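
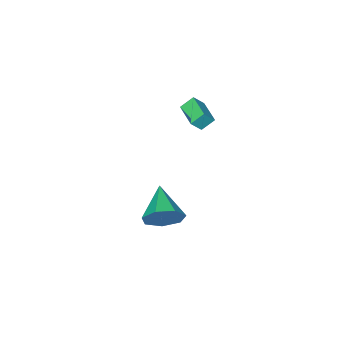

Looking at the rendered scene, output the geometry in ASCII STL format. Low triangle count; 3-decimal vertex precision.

solid 
facet normal -0.640 0.161 -0.751
outer loop
vertex -0.508 0.77 2.187
vertex -0.062 2.061 2.083
vertex 0.063 0.529 1.649
endloop
endfacet
facet normal -0.326 -0.942 0.077
outer loop
vertex 0.582 0.399 2.257
vertex -0.508 0.77 2.187
vertex 0.063 0.529 1.649
endloop
endfacet
facet normal -0.641 0.160 -0.751
outer loop
vertex 0.063 0.529 1.649
vertex -0.062 2.061 2.083
vertex 0.508 1.821 1.545
endloop
endfacet
facet normal 0.696 -0.292 -0.656
outer loop
vertex 0.508 1.821 1.545
vertex 0.582 0.399 2.257
vertex 0.063 0.529 1.649
endloop
endfacet
facet normal -0.695 0.293 0.656
outer loop
vertex -0.508 0.77 2.187
vertex 0.457 1.931 2.691
vertex -0.062 2.061 2.083
endloop
endfacet
facet normal -0.326 -0.942 0.075
outer loop
vertex 0.012 0.639 2.795
vertex -0.508 0.77 2.187
vertex 0.582 0.399 2.257
endloop
endfacet
facet normal -0.695 0.292 0.657
outer loop
vertex 0.012 0.639 2.795
vertex 0.457 1.931 2.691
vertex -0.508 0.77 2.187
endloop
endfacet
facet normal 0.325 0.943 -0.076
outer loop
vertex -0.062 2.061 2.083
vertex 0.457 1.931 2.691
vertex 0.508 1.821 1.545
endloop
endfacet
facet normal 0.695 -0.293 -0.657
outer loop
vertex 1.028 1.69 2.153
vertex 0.582 0.399 2.257
vertex 0.508 1.821 1.545
endloop
endfacet
facet normal 0.326 0.942 -0.076
outer loop
vertex 0.508 1.821 1.545
vertex 0.457 1.931 2.691
vertex 1.028 1.69 2.153
endloop
endfacet
facet normal 0.641 -0.161 0.751
outer loop
vertex 1.028 1.69 2.153
vertex 0.012 0.639 2.795
vertex 0.582 0.399 2.257
endloop
endfacet
facet normal 0.640 -0.160 0.751
outer loop
vertex 0.457 1.931 2.691
vertex 0.012 0.639 2.795
vertex 1.028 1.69 2.153
endloop
endfacet
facet normal 0.497 0.776 -0.389
outer loop
vertex 3.121 1.755 -2.946
vertex 2.567 1.67 -3.822
vertex 2.355 2.232 -2.973
endloop
endfacet
facet normal -0.049 -0.023 0.999
outer loop
vertex 3.121 1.755 -2.946
vertex 2.355 2.232 -2.973
vertex 1.593 0.15 -3.058
endloop
endfacet
facet normal 0.497 0.775 -0.389
outer loop
vertex 2.355 2.232 -2.973
vertex 2.567 1.67 -3.822
vertex 1.749 2.286 -3.64
endloop
endfacet
facet normal -0.710 0.233 0.664
outer loop
vertex 2.355 2.232 -2.973
vertex 1.749 2.286 -3.64
vertex 1.593 0.15 -3.058
endloop
endfacet
facet normal 0.497 0.775 -0.390
outer loop
vertex 1.749 2.286 -3.64
vertex 2.567 1.67 -3.822
vertex 1.759 1.875 -4.444
endloop
endfacet
facet normal -0.997 0.061 -0.044
outer loop
vertex 1.749 2.286 -3.64
vertex 1.759 1.875 -4.444
vertex 1.593 0.15 -3.058
endloop
endfacet
facet normal 0.497 0.775 -0.390
outer loop
vertex 1.759 1.875 -4.444
vertex 2.567 1.67 -3.822
vertex 2.378 1.31 -4.779
endloop
endfacet
facet normal -0.694 -0.409 -0.592
outer loop
vertex 1.759 1.875 -4.444
vertex 2.378 1.31 -4.779
vertex 1.593 0.15 -3.058
endloop
endfacet
facet normal 0.497 0.775 -0.390
outer loop
vertex 2.378 1.31 -4.779
vertex 2.567 1.67 -3.822
vertex 3.139 1.016 -4.394
endloop
endfacet
facet normal -0.030 -0.822 -0.568
outer loop
vertex 2.378 1.31 -4.779
vertex 3.139 1.016 -4.394
vertex 1.593 0.15 -3.058
endloop
endfacet
facet normal 0.497 0.775 -0.390
outer loop
vertex 3.139 1.016 -4.394
vertex 2.567 1.67 -3.822
vertex 3.47 1.214 -3.578
endloop
endfacet
facet normal 0.495 -0.869 0.010
outer loop
vertex 3.139 1.016 -4.394
vertex 3.47 1.214 -3.578
vertex 1.593 0.15 -3.058
endloop
endfacet
facet normal 0.497 0.776 -0.389
outer loop
vertex 3.47 1.214 -3.578
vertex 2.567 1.67 -3.822
vertex 3.121 1.755 -2.946
endloop
endfacet
facet normal 0.487 -0.513 0.707
outer loop
vertex 3.47 1.214 -3.578
vertex 3.121 1.755 -2.946
vertex 1.593 0.15 -3.058
endloop
endfacet

endsolid


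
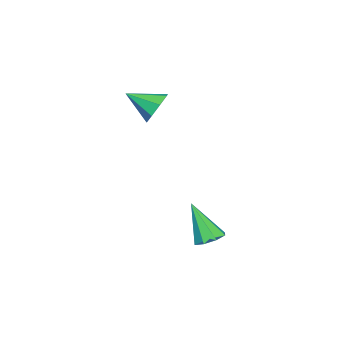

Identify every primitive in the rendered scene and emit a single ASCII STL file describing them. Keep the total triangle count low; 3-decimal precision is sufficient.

solid 
facet normal -0.120 0.880 -0.460
outer loop
vertex -2.033 -0.178 2.675
vertex -2.623 0.007 3.183
vertex -1.829 0.111 3.175
endloop
endfacet
facet normal 0.881 -0.464 -0.091
outer loop
vertex -2.033 -0.178 2.675
vertex -1.829 0.111 3.175
vertex -2.457 -1.207 3.817
endloop
endfacet
facet normal -0.120 0.880 -0.459
outer loop
vertex -1.829 0.111 3.175
vertex -2.623 0.007 3.183
vertex -2.09 0.339 3.68
endloop
endfacet
facet normal 0.847 -0.156 0.508
outer loop
vertex -1.829 0.111 3.175
vertex -2.09 0.339 3.68
vertex -2.457 -1.207 3.817
endloop
endfacet
facet normal -0.119 0.880 -0.460
outer loop
vertex -2.09 0.339 3.68
vertex -2.623 0.007 3.183
vertex -2.663 0.373 3.894
endloop
endfacet
facet normal 0.350 -0.000 0.937
outer loop
vertex -2.09 0.339 3.68
vertex -2.663 0.373 3.894
vertex -2.457 -1.207 3.817
endloop
endfacet
facet normal -0.120 0.880 -0.460
outer loop
vertex -2.663 0.373 3.894
vertex -2.623 0.007 3.183
vertex -3.212 0.192 3.691
endloop
endfacet
facet normal -0.320 -0.088 0.943
outer loop
vertex -2.663 0.373 3.894
vertex -3.212 0.192 3.691
vertex -2.457 -1.207 3.817
endloop
endfacet
facet normal -0.119 0.881 -0.459
outer loop
vertex -3.212 0.192 3.691
vertex -2.623 0.007 3.183
vertex -3.416 -0.096 3.191
endloop
endfacet
facet normal -0.768 -0.367 0.525
outer loop
vertex -3.212 0.192 3.691
vertex -3.416 -0.096 3.191
vertex -2.457 -1.207 3.817
endloop
endfacet
facet normal -0.119 0.880 -0.459
outer loop
vertex -3.416 -0.096 3.191
vertex -2.623 0.007 3.183
vertex -3.155 -0.324 2.686
endloop
endfacet
facet normal -0.734 -0.675 -0.074
outer loop
vertex -3.416 -0.096 3.191
vertex -3.155 -0.324 2.686
vertex -2.457 -1.207 3.817
endloop
endfacet
facet normal -0.119 0.880 -0.459
outer loop
vertex -3.155 -0.324 2.686
vertex -2.623 0.007 3.183
vertex -2.582 -0.358 2.472
endloop
endfacet
facet normal -0.237 -0.831 -0.503
outer loop
vertex -3.155 -0.324 2.686
vertex -2.582 -0.358 2.472
vertex -2.457 -1.207 3.817
endloop
endfacet
facet normal -0.119 0.880 -0.459
outer loop
vertex -2.582 -0.358 2.472
vertex -2.623 0.007 3.183
vertex -2.033 -0.178 2.675
endloop
endfacet
facet normal 0.432 -0.744 -0.510
outer loop
vertex -2.582 -0.358 2.472
vertex -2.033 -0.178 2.675
vertex -2.457 -1.207 3.817
endloop
endfacet
facet normal 0.119 0.457 -0.882
outer loop
vertex 0.041 2.572 -2.174
vertex -0.453 2.971 -2.034
vertex 0.19 2.985 -1.94
endloop
endfacet
facet normal 0.860 -0.448 0.243
outer loop
vertex 0.041 2.572 -2.174
vertex 0.19 2.985 -1.94
vertex -0.667 2.149 -0.446
endloop
endfacet
facet normal 0.119 0.457 -0.882
outer loop
vertex 0.19 2.985 -1.94
vertex -0.453 2.971 -2.034
vertex -0.038 3.39 -1.761
endloop
endfacet
facet normal 0.798 0.198 0.569
outer loop
vertex 0.19 2.985 -1.94
vertex -0.038 3.39 -1.761
vertex -0.667 2.149 -0.446
endloop
endfacet
facet normal 0.119 0.457 -0.882
outer loop
vertex -0.038 3.39 -1.761
vertex -0.453 2.971 -2.034
vertex -0.509 3.549 -1.742
endloop
endfacet
facet normal 0.246 0.643 0.725
outer loop
vertex -0.038 3.39 -1.761
vertex -0.509 3.549 -1.742
vertex -0.667 2.149 -0.446
endloop
endfacet
facet normal 0.118 0.457 -0.882
outer loop
vertex -0.509 3.549 -1.742
vertex -0.453 2.971 -2.034
vertex -0.947 3.369 -1.894
endloop
endfacet
facet normal -0.473 0.627 0.619
outer loop
vertex -0.509 3.549 -1.742
vertex -0.947 3.369 -1.894
vertex -0.667 2.149 -0.446
endloop
endfacet
facet normal 0.118 0.457 -0.882
outer loop
vertex -0.947 3.369 -1.894
vertex -0.453 2.971 -2.034
vertex -1.096 2.956 -2.128
endloop
endfacet
facet normal -0.936 0.159 0.315
outer loop
vertex -0.947 3.369 -1.894
vertex -1.096 2.956 -2.128
vertex -0.667 2.149 -0.446
endloop
endfacet
facet normal 0.118 0.455 -0.882
outer loop
vertex -1.096 2.956 -2.128
vertex -0.453 2.971 -2.034
vertex -0.869 2.552 -2.306
endloop
endfacet
facet normal -0.874 -0.486 -0.010
outer loop
vertex -1.096 2.956 -2.128
vertex -0.869 2.552 -2.306
vertex -0.667 2.149 -0.446
endloop
endfacet
facet normal 0.118 0.455 -0.882
outer loop
vertex -0.869 2.552 -2.306
vertex -0.453 2.971 -2.034
vertex -0.398 2.393 -2.325
endloop
endfacet
facet normal -0.321 -0.932 -0.167
outer loop
vertex -0.869 2.552 -2.306
vertex -0.398 2.393 -2.325
vertex -0.667 2.149 -0.446
endloop
endfacet
facet normal 0.118 0.455 -0.882
outer loop
vertex -0.398 2.393 -2.325
vertex -0.453 2.971 -2.034
vertex 0.041 2.572 -2.174
endloop
endfacet
facet normal 0.395 -0.916 -0.062
outer loop
vertex -0.398 2.393 -2.325
vertex 0.041 2.572 -2.174
vertex -0.667 2.149 -0.446
endloop
endfacet

endsolid


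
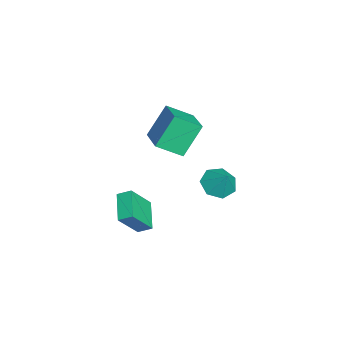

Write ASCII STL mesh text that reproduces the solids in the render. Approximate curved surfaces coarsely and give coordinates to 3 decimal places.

solid 
facet normal -0.521 -0.339 -0.783
outer loop
vertex 0.14 1.006 -1.883
vertex -0.601 0.751 -1.279
vertex -0.456 1.61 -1.748
endloop
endfacet
facet normal 0.702 0.709 -0.070
outer loop
vertex 0.14 1.006 -1.883
vertex -0.456 1.61 -1.748
vertex 0.101 1.209 -0.221
endloop
endfacet
facet normal -0.521 -0.340 -0.783
outer loop
vertex -0.456 1.61 -1.748
vertex -0.601 0.751 -1.279
vertex -1.162 1.567 -1.26
endloop
endfacet
facet normal 0.094 0.971 0.221
outer loop
vertex -0.456 1.61 -1.748
vertex -1.162 1.567 -1.26
vertex 0.101 1.209 -0.221
endloop
endfacet
facet normal -0.521 -0.340 -0.783
outer loop
vertex -1.162 1.567 -1.26
vertex -0.601 0.751 -1.279
vertex -1.446 0.909 -0.786
endloop
endfacet
facet normal -0.370 0.643 0.671
outer loop
vertex -1.162 1.567 -1.26
vertex -1.446 0.909 -0.786
vertex 0.101 1.209 -0.221
endloop
endfacet
facet normal -0.521 -0.340 -0.783
outer loop
vertex -1.446 0.909 -0.786
vertex -0.601 0.751 -1.279
vertex -1.094 0.132 -0.683
endloop
endfacet
facet normal -0.338 -0.028 0.941
outer loop
vertex -1.446 0.909 -0.786
vertex -1.094 0.132 -0.683
vertex 0.101 1.209 -0.221
endloop
endfacet
facet normal -0.521 -0.339 -0.783
outer loop
vertex -1.094 0.132 -0.683
vertex -0.601 0.751 -1.279
vertex -0.371 -0.179 -1.029
endloop
endfacet
facet normal 0.165 -0.537 0.827
outer loop
vertex -1.094 0.132 -0.683
vertex -0.371 -0.179 -1.029
vertex 0.101 1.209 -0.221
endloop
endfacet
facet normal -0.520 -0.339 -0.784
outer loop
vertex -0.371 -0.179 -1.029
vertex -0.601 0.751 -1.279
vertex 0.178 0.21 -1.562
endloop
endfacet
facet normal 0.759 -0.501 0.416
outer loop
vertex -0.371 -0.179 -1.029
vertex 0.178 0.21 -1.562
vertex 0.101 1.209 -0.221
endloop
endfacet
facet normal -0.521 -0.341 -0.783
outer loop
vertex 0.178 0.21 -1.562
vertex -0.601 0.751 -1.279
vertex 0.14 1.006 -1.883
endloop
endfacet
facet normal 0.998 0.054 0.017
outer loop
vertex 0.178 0.21 -1.562
vertex 0.14 1.006 -1.883
vertex 0.101 1.209 -0.221
endloop
endfacet
facet normal -0.431 0.456 -0.779
outer loop
vertex 0.289 -3.305 -2.593
vertex 0.375 -2.573 -2.212
vertex 1.848 -3.102 -3.338
endloop
endfacet
facet normal -0.105 -0.882 -0.459
outer loop
vertex 2.685 -3.987 -1.828
vertex 0.289 -3.305 -2.593
vertex 1.848 -3.102 -3.338
endloop
endfacet
facet normal -0.431 0.456 -0.778
outer loop
vertex 1.848 -3.102 -3.338
vertex 0.375 -2.573 -2.212
vertex 1.935 -2.37 -2.957
endloop
endfacet
facet normal 0.896 0.116 -0.428
outer loop
vertex 1.935 -2.37 -2.957
vertex 2.685 -3.987 -1.828
vertex 1.848 -3.102 -3.338
endloop
endfacet
facet normal -0.896 -0.117 0.428
outer loop
vertex 0.289 -3.305 -2.593
vertex 1.212 -3.458 -0.702
vertex 0.375 -2.573 -2.212
endloop
endfacet
facet normal -0.104 -0.882 -0.459
outer loop
vertex 1.125 -4.19 -1.083
vertex 0.289 -3.305 -2.593
vertex 2.685 -3.987 -1.828
endloop
endfacet
facet normal -0.896 -0.116 0.428
outer loop
vertex 1.125 -4.19 -1.083
vertex 1.212 -3.458 -0.702
vertex 0.289 -3.305 -2.593
endloop
endfacet
facet normal 0.104 0.882 0.459
outer loop
vertex 0.375 -2.573 -2.212
vertex 1.212 -3.458 -0.702
vertex 1.935 -2.37 -2.957
endloop
endfacet
facet normal 0.896 0.117 -0.428
outer loop
vertex 2.771 -3.255 -1.447
vertex 2.685 -3.987 -1.828
vertex 1.935 -2.37 -2.957
endloop
endfacet
facet normal 0.105 0.882 0.459
outer loop
vertex 1.935 -2.37 -2.957
vertex 1.212 -3.458 -0.702
vertex 2.771 -3.255 -1.447
endloop
endfacet
facet normal 0.431 -0.456 0.779
outer loop
vertex 2.771 -3.255 -1.447
vertex 1.125 -4.19 -1.083
vertex 2.685 -3.987 -1.828
endloop
endfacet
facet normal 0.431 -0.456 0.778
outer loop
vertex 1.212 -3.458 -0.702
vertex 1.125 -4.19 -1.083
vertex 2.771 -3.255 -1.447
endloop
endfacet
facet normal -0.366 0.433 0.824
outer loop
vertex -0.686 -1.883 4.334
vertex 1.247 -1.32 4.897
vertex -0.85 -0.541 3.556
endloop
endfacet
facet normal -0.925 -0.269 -0.269
outer loop
vertex -0.107 -1.42 1.883
vertex -0.686 -1.883 4.334
vertex -0.85 -0.541 3.556
endloop
endfacet
facet normal -0.366 0.433 0.824
outer loop
vertex -0.85 -0.541 3.556
vertex 1.247 -1.32 4.897
vertex 1.083 0.022 4.118
endloop
endfacet
facet normal -0.106 0.860 -0.499
outer loop
vertex 1.083 0.022 4.118
vertex -0.107 -1.42 1.883
vertex -0.85 -0.541 3.556
endloop
endfacet
facet normal 0.105 -0.860 0.499
outer loop
vertex -0.686 -1.883 4.334
vertex 1.99 -2.199 3.224
vertex 1.247 -1.32 4.897
endloop
endfacet
facet normal -0.925 -0.269 -0.269
outer loop
vertex 0.057 -2.762 2.662
vertex -0.686 -1.883 4.334
vertex -0.107 -1.42 1.883
endloop
endfacet
facet normal 0.105 -0.860 0.499
outer loop
vertex 0.057 -2.762 2.662
vertex 1.99 -2.199 3.224
vertex -0.686 -1.883 4.334
endloop
endfacet
facet normal 0.925 0.269 0.269
outer loop
vertex 1.247 -1.32 4.897
vertex 1.99 -2.199 3.224
vertex 1.083 0.022 4.118
endloop
endfacet
facet normal -0.105 0.860 -0.499
outer loop
vertex 1.826 -0.857 2.446
vertex -0.107 -1.42 1.883
vertex 1.083 0.022 4.118
endloop
endfacet
facet normal 0.925 0.269 0.269
outer loop
vertex 1.083 0.022 4.118
vertex 1.99 -2.199 3.224
vertex 1.826 -0.857 2.446
endloop
endfacet
facet normal 0.366 -0.433 -0.824
outer loop
vertex 1.826 -0.857 2.446
vertex 0.057 -2.762 2.662
vertex -0.107 -1.42 1.883
endloop
endfacet
facet normal 0.366 -0.433 -0.824
outer loop
vertex 1.99 -2.199 3.224
vertex 0.057 -2.762 2.662
vertex 1.826 -0.857 2.446
endloop
endfacet

endsolid


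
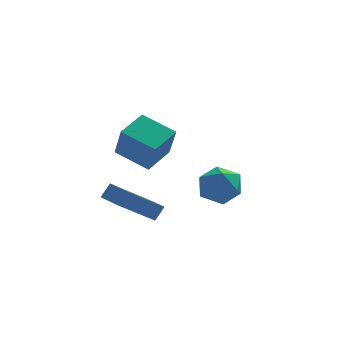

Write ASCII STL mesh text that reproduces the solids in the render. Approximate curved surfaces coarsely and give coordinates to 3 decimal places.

solid 
facet normal -0.772 -0.177 0.610
outer loop
vertex -1.716 -1.474 -0.402
vertex -2.276 -0.014 -0.686
vertex -2.16 -1.771 -1.05
endloop
endfacet
facet normal 0.353 -0.918 0.179
outer loop
vertex -0.484 -1.386 -2.374
vertex -1.716 -1.474 -0.402
vertex -2.16 -1.771 -1.05
endloop
endfacet
facet normal -0.773 -0.177 0.610
outer loop
vertex -2.16 -1.771 -1.05
vertex -2.276 -0.014 -0.686
vertex -2.72 -0.311 -1.335
endloop
endfacet
facet normal -0.529 -0.353 -0.772
outer loop
vertex -2.72 -0.311 -1.335
vertex -0.484 -1.386 -2.374
vertex -2.16 -1.771 -1.05
endloop
endfacet
facet normal 0.529 0.353 0.772
outer loop
vertex -1.716 -1.474 -0.402
vertex -0.6 0.371 -2.01
vertex -2.276 -0.014 -0.686
endloop
endfacet
facet normal 0.352 -0.919 0.179
outer loop
vertex -0.04 -1.089 -1.725
vertex -1.716 -1.474 -0.402
vertex -0.484 -1.386 -2.374
endloop
endfacet
facet normal 0.528 0.353 0.772
outer loop
vertex -0.04 -1.089 -1.725
vertex -0.6 0.371 -2.01
vertex -1.716 -1.474 -0.402
endloop
endfacet
facet normal -0.353 0.918 -0.179
outer loop
vertex -2.276 -0.014 -0.686
vertex -0.6 0.371 -2.01
vertex -2.72 -0.311 -1.335
endloop
endfacet
facet normal -0.528 -0.353 -0.772
outer loop
vertex -1.044 0.074 -2.658
vertex -0.484 -1.386 -2.374
vertex -2.72 -0.311 -1.335
endloop
endfacet
facet normal -0.353 0.918 -0.179
outer loop
vertex -2.72 -0.311 -1.335
vertex -0.6 0.371 -2.01
vertex -1.044 0.074 -2.658
endloop
endfacet
facet normal 0.772 0.178 -0.610
outer loop
vertex -1.044 0.074 -2.658
vertex -0.04 -1.089 -1.725
vertex -0.484 -1.386 -2.374
endloop
endfacet
facet normal 0.772 0.177 -0.610
outer loop
vertex -0.6 0.371 -2.01
vertex -0.04 -1.089 -1.725
vertex -1.044 0.074 -2.658
endloop
endfacet
facet normal 0.350 0.160 0.923
outer loop
vertex 2.614 1.026 -0.543
vertex 2.652 -0.094 -0.363
vertex 3.554 0.442 -0.798
endloop
endfacet
facet normal 0.553 0.681 0.479
outer loop
vertex 2.614 1.026 -0.543
vertex 3.554 0.442 -0.798
vertex 3.176 1.246 -1.505
endloop
endfacet
facet normal -0.034 0.978 0.204
outer loop
vertex 2.614 1.026 -0.543
vertex 3.176 1.246 -1.505
vertex 2.041 1.207 -1.507
endloop
endfacet
facet normal -0.601 0.641 0.478
outer loop
vertex 2.614 1.026 -0.543
vertex 2.041 1.207 -1.507
vertex 1.718 0.378 -0.801
endloop
endfacet
facet normal -0.364 0.136 0.922
outer loop
vertex 2.614 1.026 -0.543
vertex 1.718 0.378 -0.801
vertex 2.652 -0.094 -0.363
endloop
endfacet
facet normal 0.921 0.385 -0.055
outer loop
vertex 3.176 1.246 -1.505
vertex 3.554 0.442 -0.798
vertex 3.562 0.262 -1.919
endloop
endfacet
facet normal 0.592 -0.458 0.663
outer loop
vertex 3.554 0.442 -0.798
vertex 2.652 -0.094 -0.363
vertex 3.239 -0.567 -1.213
endloop
endfacet
facet normal -0.562 -0.498 0.661
outer loop
vertex 2.652 -0.094 -0.363
vertex 1.718 0.378 -0.801
vertex 2.104 -0.606 -1.215
endloop
endfacet
facet normal -0.946 0.319 -0.058
outer loop
vertex 1.718 0.378 -0.801
vertex 2.041 1.207 -1.507
vertex 1.726 0.198 -1.922
endloop
endfacet
facet normal -0.029 0.865 -0.501
outer loop
vertex 2.041 1.207 -1.507
vertex 3.176 1.246 -1.505
vertex 2.628 0.734 -2.357
endloop
endfacet
facet normal 0.601 -0.641 -0.478
outer loop
vertex 2.666 -0.386 -2.177
vertex 3.562 0.262 -1.919
vertex 3.239 -0.567 -1.213
endloop
endfacet
facet normal 0.034 -0.978 -0.204
outer loop
vertex 2.666 -0.386 -2.177
vertex 3.239 -0.567 -1.213
vertex 2.104 -0.606 -1.215
endloop
endfacet
facet normal -0.553 -0.681 -0.479
outer loop
vertex 2.666 -0.386 -2.177
vertex 2.104 -0.606 -1.215
vertex 1.726 0.198 -1.922
endloop
endfacet
facet normal -0.350 -0.160 -0.923
outer loop
vertex 2.666 -0.386 -2.177
vertex 1.726 0.198 -1.922
vertex 2.628 0.734 -2.357
endloop
endfacet
facet normal 0.364 -0.136 -0.922
outer loop
vertex 2.666 -0.386 -2.177
vertex 2.628 0.734 -2.357
vertex 3.562 0.262 -1.919
endloop
endfacet
facet normal 0.946 -0.319 0.058
outer loop
vertex 3.239 -0.567 -1.213
vertex 3.562 0.262 -1.919
vertex 3.554 0.442 -0.798
endloop
endfacet
facet normal 0.029 -0.865 0.501
outer loop
vertex 2.104 -0.606 -1.215
vertex 3.239 -0.567 -1.213
vertex 2.652 -0.094 -0.363
endloop
endfacet
facet normal -0.921 -0.385 0.055
outer loop
vertex 1.726 0.198 -1.922
vertex 2.104 -0.606 -1.215
vertex 1.718 0.378 -0.801
endloop
endfacet
facet normal -0.592 0.458 -0.663
outer loop
vertex 2.628 0.734 -2.357
vertex 1.726 0.198 -1.922
vertex 2.041 1.207 -1.507
endloop
endfacet
facet normal 0.562 0.498 -0.661
outer loop
vertex 3.562 0.262 -1.919
vertex 2.628 0.734 -2.357
vertex 3.176 1.246 -1.505
endloop
endfacet
facet normal -0.745 0.564 0.357
outer loop
vertex -2.116 -3.191 4.115
vertex -1.095 -2.097 4.517
vertex -2.301 -2.442 2.544
endloop
endfacet
facet normal -0.659 -0.706 -0.259
outer loop
vertex -1.005 -3.423 1.923
vertex -2.116 -3.191 4.115
vertex -2.301 -2.442 2.544
endloop
endfacet
facet normal -0.745 0.564 0.357
outer loop
vertex -2.301 -2.442 2.544
vertex -1.095 -2.097 4.517
vertex -1.28 -1.348 2.946
endloop
endfacet
facet normal -0.106 0.428 -0.897
outer loop
vertex -1.28 -1.348 2.946
vertex -1.005 -3.423 1.923
vertex -2.301 -2.442 2.544
endloop
endfacet
facet normal 0.106 -0.428 0.897
outer loop
vertex -2.116 -3.191 4.115
vertex 0.201 -3.078 3.896
vertex -1.095 -2.097 4.517
endloop
endfacet
facet normal -0.659 -0.706 -0.259
outer loop
vertex -0.82 -4.172 3.494
vertex -2.116 -3.191 4.115
vertex -1.005 -3.423 1.923
endloop
endfacet
facet normal 0.106 -0.428 0.897
outer loop
vertex -0.82 -4.172 3.494
vertex 0.201 -3.078 3.896
vertex -2.116 -3.191 4.115
endloop
endfacet
facet normal 0.659 0.706 0.259
outer loop
vertex -1.095 -2.097 4.517
vertex 0.201 -3.078 3.896
vertex -1.28 -1.348 2.946
endloop
endfacet
facet normal -0.106 0.428 -0.897
outer loop
vertex 0.016 -2.329 2.325
vertex -1.005 -3.423 1.923
vertex -1.28 -1.348 2.946
endloop
endfacet
facet normal 0.659 0.706 0.259
outer loop
vertex -1.28 -1.348 2.946
vertex 0.201 -3.078 3.896
vertex 0.016 -2.329 2.325
endloop
endfacet
facet normal 0.745 -0.564 -0.357
outer loop
vertex 0.016 -2.329 2.325
vertex -0.82 -4.172 3.494
vertex -1.005 -3.423 1.923
endloop
endfacet
facet normal 0.745 -0.564 -0.357
outer loop
vertex 0.201 -3.078 3.896
vertex -0.82 -4.172 3.494
vertex 0.016 -2.329 2.325
endloop
endfacet

endsolid


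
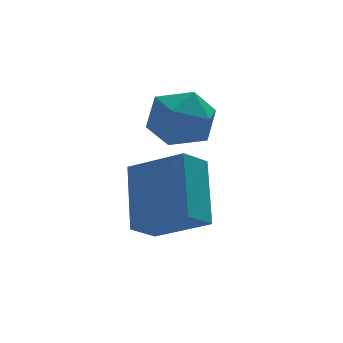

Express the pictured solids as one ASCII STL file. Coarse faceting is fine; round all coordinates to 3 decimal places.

solid 
facet normal -0.654 0.602 -0.459
outer loop
vertex 1.723 -0.112 -1.343
vertex 2.069 1.35 0.081
vertex 2.453 0.257 -1.9
endloop
endfacet
facet normal -0.167 -0.707 -0.688
outer loop
vertex 3.591 -0.79 -1.101
vertex 1.723 -0.112 -1.343
vertex 2.453 0.257 -1.9
endloop
endfacet
facet normal -0.654 0.602 -0.459
outer loop
vertex 2.453 0.257 -1.9
vertex 2.069 1.35 0.081
vertex 2.8 1.719 -0.476
endloop
endfacet
facet normal 0.738 0.373 -0.563
outer loop
vertex 2.8 1.719 -0.476
vertex 3.591 -0.79 -1.101
vertex 2.453 0.257 -1.9
endloop
endfacet
facet normal -0.738 -0.373 0.562
outer loop
vertex 1.723 -0.112 -1.343
vertex 3.207 0.303 0.88
vertex 2.069 1.35 0.081
endloop
endfacet
facet normal -0.167 -0.706 -0.688
outer loop
vertex 2.86 -1.159 -0.544
vertex 1.723 -0.112 -1.343
vertex 3.591 -0.79 -1.101
endloop
endfacet
facet normal -0.738 -0.373 0.562
outer loop
vertex 2.86 -1.159 -0.544
vertex 3.207 0.303 0.88
vertex 1.723 -0.112 -1.343
endloop
endfacet
facet normal 0.167 0.707 0.688
outer loop
vertex 2.069 1.35 0.081
vertex 3.207 0.303 0.88
vertex 2.8 1.719 -0.476
endloop
endfacet
facet normal 0.738 0.373 -0.562
outer loop
vertex 3.937 0.672 0.323
vertex 3.591 -0.79 -1.101
vertex 2.8 1.719 -0.476
endloop
endfacet
facet normal 0.167 0.707 0.688
outer loop
vertex 2.8 1.719 -0.476
vertex 3.207 0.303 0.88
vertex 3.937 0.672 0.323
endloop
endfacet
facet normal 0.654 -0.602 0.459
outer loop
vertex 3.937 0.672 0.323
vertex 2.86 -1.159 -0.544
vertex 3.591 -0.79 -1.101
endloop
endfacet
facet normal 0.654 -0.602 0.458
outer loop
vertex 3.207 0.303 0.88
vertex 2.86 -1.159 -0.544
vertex 3.937 0.672 0.323
endloop
endfacet
facet normal 0.016 0.503 0.864
outer loop
vertex 4.011 3.014 1.614
vertex 3.139 2.548 1.902
vertex 4.049 2.124 2.132
endloop
endfacet
facet normal 0.678 0.391 0.622
outer loop
vertex 4.011 3.014 1.614
vertex 4.049 2.124 2.132
vertex 4.685 2.285 1.337
endloop
endfacet
facet normal 0.729 0.684 -0.027
outer loop
vertex 4.011 3.014 1.614
vertex 4.685 2.285 1.337
vertex 4.167 2.809 0.616
endloop
endfacet
facet normal 0.098 0.978 -0.186
outer loop
vertex 4.011 3.014 1.614
vertex 4.167 2.809 0.616
vertex 3.212 2.971 0.966
endloop
endfacet
facet normal -0.342 0.866 0.365
outer loop
vertex 4.011 3.014 1.614
vertex 3.212 2.971 0.966
vertex 3.139 2.548 1.902
endloop
endfacet
facet normal 0.771 -0.314 0.553
outer loop
vertex 4.685 2.285 1.337
vertex 4.049 2.124 2.132
vertex 4.228 1.369 1.454
endloop
endfacet
facet normal -0.300 -0.131 0.945
outer loop
vertex 4.049 2.124 2.132
vertex 3.139 2.548 1.902
vertex 3.273 1.531 1.804
endloop
endfacet
facet normal -0.879 0.456 0.138
outer loop
vertex 3.139 2.548 1.902
vertex 3.212 2.971 0.966
vertex 2.755 2.055 1.083
endloop
endfacet
facet normal -0.168 0.636 -0.753
outer loop
vertex 3.212 2.971 0.966
vertex 4.167 2.809 0.616
vertex 3.391 2.216 0.288
endloop
endfacet
facet normal 0.853 0.160 -0.496
outer loop
vertex 4.167 2.809 0.616
vertex 4.685 2.285 1.337
vertex 4.301 1.792 0.518
endloop
endfacet
facet normal -0.098 -0.978 0.186
outer loop
vertex 3.429 1.326 0.806
vertex 4.228 1.369 1.454
vertex 3.273 1.531 1.804
endloop
endfacet
facet normal -0.729 -0.684 0.027
outer loop
vertex 3.429 1.326 0.806
vertex 3.273 1.531 1.804
vertex 2.755 2.055 1.083
endloop
endfacet
facet normal -0.678 -0.391 -0.622
outer loop
vertex 3.429 1.326 0.806
vertex 2.755 2.055 1.083
vertex 3.391 2.216 0.288
endloop
endfacet
facet normal -0.016 -0.503 -0.864
outer loop
vertex 3.429 1.326 0.806
vertex 3.391 2.216 0.288
vertex 4.301 1.792 0.518
endloop
endfacet
facet normal 0.342 -0.866 -0.365
outer loop
vertex 3.429 1.326 0.806
vertex 4.301 1.792 0.518
vertex 4.228 1.369 1.454
endloop
endfacet
facet normal 0.168 -0.636 0.753
outer loop
vertex 3.273 1.531 1.804
vertex 4.228 1.369 1.454
vertex 4.049 2.124 2.132
endloop
endfacet
facet normal -0.853 -0.160 0.496
outer loop
vertex 2.755 2.055 1.083
vertex 3.273 1.531 1.804
vertex 3.139 2.548 1.902
endloop
endfacet
facet normal -0.771 0.314 -0.553
outer loop
vertex 3.391 2.216 0.288
vertex 2.755 2.055 1.083
vertex 3.212 2.971 0.966
endloop
endfacet
facet normal 0.300 0.131 -0.945
outer loop
vertex 4.301 1.792 0.518
vertex 3.391 2.216 0.288
vertex 4.167 2.809 0.616
endloop
endfacet
facet normal 0.879 -0.456 -0.138
outer loop
vertex 4.228 1.369 1.454
vertex 4.301 1.792 0.518
vertex 4.685 2.285 1.337
endloop
endfacet

endsolid


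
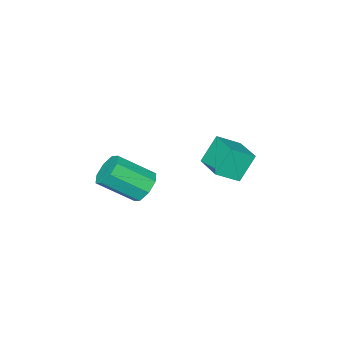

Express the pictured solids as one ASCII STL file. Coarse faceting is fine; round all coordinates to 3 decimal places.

solid 
facet normal -0.593 0.559 -0.580
outer loop
vertex 0.558 0.847 3.429
vertex 0.143 0.176 3.206
vertex 0.073 0.727 3.809
endloop
endfacet
facet normal 0.228 0.806 0.546
outer loop
vertex 0.558 0.847 3.429
vertex 0.073 0.727 3.809
vertex 1.672 -0.205 4.518
endloop
endfacet
facet normal 0.228 0.806 0.545
outer loop
vertex 1.672 -0.205 4.518
vertex 0.073 0.727 3.809
vertex 1.188 -0.325 4.898
endloop
endfacet
facet normal 0.593 -0.560 0.579
outer loop
vertex 1.672 -0.205 4.518
vertex 1.188 -0.325 4.898
vertex 1.257 -0.876 4.294
endloop
endfacet
facet normal -0.593 0.559 -0.580
outer loop
vertex 0.073 0.727 3.809
vertex 0.143 0.176 3.206
vertex -0.371 0.284 3.836
endloop
endfacet
facet normal -0.385 0.435 0.814
outer loop
vertex 0.073 0.727 3.809
vertex -0.371 0.284 3.836
vertex 1.188 -0.325 4.898
endloop
endfacet
facet normal -0.385 0.434 0.814
outer loop
vertex 1.188 -0.325 4.898
vertex -0.371 0.284 3.836
vertex 0.744 -0.768 4.924
endloop
endfacet
facet normal 0.593 -0.560 0.579
outer loop
vertex 1.188 -0.325 4.898
vertex 0.744 -0.768 4.924
vertex 1.257 -0.876 4.294
endloop
endfacet
facet normal -0.592 0.560 -0.579
outer loop
vertex -0.371 0.284 3.836
vertex 0.143 0.176 3.206
vertex -0.514 -0.222 3.493
endloop
endfacet
facet normal -0.772 -0.192 0.606
outer loop
vertex -0.371 0.284 3.836
vertex -0.514 -0.222 3.493
vertex 0.744 -0.768 4.924
endloop
endfacet
facet normal -0.772 -0.191 0.606
outer loop
vertex 0.744 -0.768 4.924
vertex -0.514 -0.222 3.493
vertex 0.601 -1.274 4.582
endloop
endfacet
facet normal 0.593 -0.559 0.579
outer loop
vertex 0.744 -0.768 4.924
vertex 0.601 -1.274 4.582
vertex 1.257 -0.876 4.294
endloop
endfacet
facet normal -0.592 0.560 -0.580
outer loop
vertex -0.514 -0.222 3.493
vertex 0.143 0.176 3.206
vertex -0.272 -0.495 2.982
endloop
endfacet
facet normal -0.707 -0.706 0.042
outer loop
vertex -0.514 -0.222 3.493
vertex -0.272 -0.495 2.982
vertex 0.601 -1.274 4.582
endloop
endfacet
facet normal -0.708 -0.705 0.043
outer loop
vertex 0.601 -1.274 4.582
vertex -0.272 -0.495 2.982
vertex 0.842 -1.547 4.071
endloop
endfacet
facet normal 0.593 -0.559 0.579
outer loop
vertex 0.601 -1.274 4.582
vertex 0.842 -1.547 4.071
vertex 1.257 -0.876 4.294
endloop
endfacet
facet normal -0.593 0.560 -0.579
outer loop
vertex -0.272 -0.495 2.982
vertex 0.143 0.176 3.206
vertex 0.212 -0.375 2.602
endloop
endfacet
facet normal -0.228 -0.806 -0.545
outer loop
vertex -0.272 -0.495 2.982
vertex 0.212 -0.375 2.602
vertex 0.842 -1.547 4.071
endloop
endfacet
facet normal -0.228 -0.806 -0.546
outer loop
vertex 0.842 -1.547 4.071
vertex 0.212 -0.375 2.602
vertex 1.327 -1.427 3.691
endloop
endfacet
facet normal 0.593 -0.559 0.580
outer loop
vertex 0.842 -1.547 4.071
vertex 1.327 -1.427 3.691
vertex 1.257 -0.876 4.294
endloop
endfacet
facet normal -0.593 0.560 -0.579
outer loop
vertex 0.212 -0.375 2.602
vertex 0.143 0.176 3.206
vertex 0.656 0.068 2.576
endloop
endfacet
facet normal 0.386 -0.434 -0.814
outer loop
vertex 0.212 -0.375 2.602
vertex 0.656 0.068 2.576
vertex 1.327 -1.427 3.691
endloop
endfacet
facet normal 0.384 -0.435 -0.814
outer loop
vertex 1.327 -1.427 3.691
vertex 0.656 0.068 2.576
vertex 1.771 -0.984 3.664
endloop
endfacet
facet normal 0.593 -0.559 0.580
outer loop
vertex 1.327 -1.427 3.691
vertex 1.771 -0.984 3.664
vertex 1.257 -0.876 4.294
endloop
endfacet
facet normal -0.593 0.559 -0.579
outer loop
vertex 0.656 0.068 2.576
vertex 0.143 0.176 3.206
vertex 0.799 0.574 2.918
endloop
endfacet
facet normal 0.772 0.191 -0.606
outer loop
vertex 0.656 0.068 2.576
vertex 0.799 0.574 2.918
vertex 1.771 -0.984 3.664
endloop
endfacet
facet normal 0.772 0.192 -0.605
outer loop
vertex 1.771 -0.984 3.664
vertex 0.799 0.574 2.918
vertex 1.914 -0.478 4.007
endloop
endfacet
facet normal 0.592 -0.560 0.579
outer loop
vertex 1.771 -0.984 3.664
vertex 1.914 -0.478 4.007
vertex 1.257 -0.876 4.294
endloop
endfacet
facet normal -0.593 0.559 -0.579
outer loop
vertex 0.799 0.574 2.918
vertex 0.143 0.176 3.206
vertex 0.558 0.847 3.429
endloop
endfacet
facet normal 0.708 0.705 -0.043
outer loop
vertex 0.799 0.574 2.918
vertex 0.558 0.847 3.429
vertex 1.914 -0.478 4.007
endloop
endfacet
facet normal 0.707 0.706 -0.042
outer loop
vertex 1.914 -0.478 4.007
vertex 0.558 0.847 3.429
vertex 1.672 -0.205 4.518
endloop
endfacet
facet normal 0.592 -0.560 0.580
outer loop
vertex 1.914 -0.478 4.007
vertex 1.672 -0.205 4.518
vertex 1.257 -0.876 4.294
endloop
endfacet
facet normal -0.755 0.399 -0.520
outer loop
vertex -4.938 0.603 3.645
vertex -4.317 2.072 3.869
vertex -4.159 0.463 2.406
endloop
endfacet
facet normal -0.386 -0.912 -0.140
outer loop
vertex -3.223 -0.032 3.051
vertex -4.938 0.603 3.645
vertex -4.159 0.463 2.406
endloop
endfacet
facet normal -0.755 0.399 -0.520
outer loop
vertex -4.159 0.463 2.406
vertex -4.317 2.072 3.869
vertex -3.538 1.931 2.63
endloop
endfacet
facet normal 0.530 -0.096 -0.843
outer loop
vertex -3.538 1.931 2.63
vertex -3.223 -0.032 3.051
vertex -4.159 0.463 2.406
endloop
endfacet
facet normal -0.530 0.096 0.843
outer loop
vertex -4.938 0.603 3.645
vertex -3.381 1.577 4.514
vertex -4.317 2.072 3.869
endloop
endfacet
facet normal -0.386 -0.912 -0.139
outer loop
vertex -4.002 0.109 4.29
vertex -4.938 0.603 3.645
vertex -3.223 -0.032 3.051
endloop
endfacet
facet normal -0.530 0.096 0.843
outer loop
vertex -4.002 0.109 4.29
vertex -3.381 1.577 4.514
vertex -4.938 0.603 3.645
endloop
endfacet
facet normal 0.386 0.912 0.139
outer loop
vertex -4.317 2.072 3.869
vertex -3.381 1.577 4.514
vertex -3.538 1.931 2.63
endloop
endfacet
facet normal 0.530 -0.096 -0.843
outer loop
vertex -2.602 1.437 3.275
vertex -3.223 -0.032 3.051
vertex -3.538 1.931 2.63
endloop
endfacet
facet normal 0.385 0.912 0.139
outer loop
vertex -3.538 1.931 2.63
vertex -3.381 1.577 4.514
vertex -2.602 1.437 3.275
endloop
endfacet
facet normal 0.755 -0.399 0.520
outer loop
vertex -2.602 1.437 3.275
vertex -4.002 0.109 4.29
vertex -3.223 -0.032 3.051
endloop
endfacet
facet normal 0.755 -0.399 0.520
outer loop
vertex -3.381 1.577 4.514
vertex -4.002 0.109 4.29
vertex -2.602 1.437 3.275
endloop
endfacet

endsolid


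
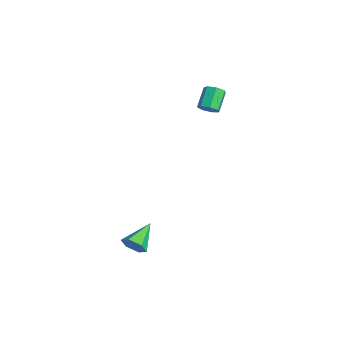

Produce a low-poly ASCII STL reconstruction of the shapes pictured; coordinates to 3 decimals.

solid 
facet normal 0.574 -0.450 -0.684
outer loop
vertex -2.957 4.07 3.349
vertex -3.495 3.616 3.196
vertex -3.349 4.255 2.898
endloop
endfacet
facet normal 0.526 0.843 -0.112
outer loop
vertex -2.957 4.07 3.349
vertex -3.349 4.255 2.898
vertex -3.887 4.798 4.457
endloop
endfacet
facet normal 0.526 0.843 -0.112
outer loop
vertex -3.887 4.798 4.457
vertex -3.349 4.255 2.898
vertex -4.279 4.983 4.007
endloop
endfacet
facet normal -0.574 0.449 0.685
outer loop
vertex -3.887 4.798 4.457
vertex -4.279 4.983 4.007
vertex -4.425 4.344 4.304
endloop
endfacet
facet normal 0.574 -0.450 -0.684
outer loop
vertex -3.349 4.255 2.898
vertex -3.495 3.616 3.196
vertex -3.85 3.959 2.672
endloop
endfacet
facet normal -0.162 0.757 -0.633
outer loop
vertex -3.349 4.255 2.898
vertex -3.85 3.959 2.672
vertex -4.279 4.983 4.007
endloop
endfacet
facet normal -0.162 0.757 -0.633
outer loop
vertex -4.279 4.983 4.007
vertex -3.85 3.959 2.672
vertex -4.78 4.687 3.781
endloop
endfacet
facet normal -0.574 0.449 0.684
outer loop
vertex -4.279 4.983 4.007
vertex -4.78 4.687 3.781
vertex -4.425 4.344 4.304
endloop
endfacet
facet normal 0.574 -0.450 -0.684
outer loop
vertex -3.85 3.959 2.672
vertex -3.495 3.616 3.196
vertex -4.084 3.405 2.84
endloop
endfacet
facet normal -0.728 0.102 -0.678
outer loop
vertex -3.85 3.959 2.672
vertex -4.084 3.405 2.84
vertex -4.78 4.687 3.781
endloop
endfacet
facet normal -0.728 0.102 -0.678
outer loop
vertex -4.78 4.687 3.781
vertex -4.084 3.405 2.84
vertex -5.014 4.133 3.949
endloop
endfacet
facet normal -0.574 0.450 0.684
outer loop
vertex -4.78 4.687 3.781
vertex -5.014 4.133 3.949
vertex -4.425 4.344 4.304
endloop
endfacet
facet normal 0.574 -0.450 -0.684
outer loop
vertex -4.084 3.405 2.84
vertex -3.495 3.616 3.196
vertex -3.875 3.009 3.276
endloop
endfacet
facet normal -0.747 -0.629 -0.213
outer loop
vertex -4.084 3.405 2.84
vertex -3.875 3.009 3.276
vertex -5.014 4.133 3.949
endloop
endfacet
facet normal -0.747 -0.630 -0.213
outer loop
vertex -5.014 4.133 3.949
vertex -3.875 3.009 3.276
vertex -4.805 3.738 4.384
endloop
endfacet
facet normal -0.574 0.450 0.684
outer loop
vertex -5.014 4.133 3.949
vertex -4.805 3.738 4.384
vertex -4.425 4.344 4.304
endloop
endfacet
facet normal 0.574 -0.449 -0.685
outer loop
vertex -3.875 3.009 3.276
vertex -3.495 3.616 3.196
vertex -3.379 3.071 3.651
endloop
endfacet
facet normal -0.202 -0.887 0.414
outer loop
vertex -3.875 3.009 3.276
vertex -3.379 3.071 3.651
vertex -4.805 3.738 4.384
endloop
endfacet
facet normal -0.203 -0.888 0.412
outer loop
vertex -4.805 3.738 4.384
vertex -3.379 3.071 3.651
vertex -4.309 3.799 4.76
endloop
endfacet
facet normal -0.574 0.450 0.684
outer loop
vertex -4.805 3.738 4.384
vertex -4.309 3.799 4.76
vertex -4.425 4.344 4.304
endloop
endfacet
facet normal 0.574 -0.449 -0.685
outer loop
vertex -3.379 3.071 3.651
vertex -3.495 3.616 3.196
vertex -2.971 3.542 3.684
endloop
endfacet
facet normal 0.493 -0.478 0.727
outer loop
vertex -3.379 3.071 3.651
vertex -2.971 3.542 3.684
vertex -4.309 3.799 4.76
endloop
endfacet
facet normal 0.494 -0.476 0.728
outer loop
vertex -4.309 3.799 4.76
vertex -2.971 3.542 3.684
vertex -3.901 4.271 4.792
endloop
endfacet
facet normal -0.574 0.450 0.684
outer loop
vertex -4.309 3.799 4.76
vertex -3.901 4.271 4.792
vertex -4.425 4.344 4.304
endloop
endfacet
facet normal 0.574 -0.449 -0.684
outer loop
vertex -2.971 3.542 3.684
vertex -3.495 3.616 3.196
vertex -2.957 4.07 3.349
endloop
endfacet
facet normal 0.818 0.292 0.495
outer loop
vertex -2.971 3.542 3.684
vertex -2.957 4.07 3.349
vertex -3.901 4.271 4.792
endloop
endfacet
facet normal 0.818 0.293 0.495
outer loop
vertex -3.901 4.271 4.792
vertex -2.957 4.07 3.349
vertex -3.887 4.798 4.457
endloop
endfacet
facet normal -0.574 0.450 0.684
outer loop
vertex -3.901 4.271 4.792
vertex -3.887 4.798 4.457
vertex -4.425 4.344 4.304
endloop
endfacet
facet normal 0.578 -0.676 -0.458
outer loop
vertex 5.013 -3.14 -2.16
vertex 4.335 -3.412 -2.615
vertex 4.832 -2.78 -2.92
endloop
endfacet
facet normal 0.536 0.805 0.254
outer loop
vertex 5.013 -3.14 -2.16
vertex 4.832 -2.78 -2.92
vertex 3.185 -2.068 -1.705
endloop
endfacet
facet normal 0.579 -0.676 -0.457
outer loop
vertex 4.832 -2.78 -2.92
vertex 4.335 -3.412 -2.615
vertex 4.155 -3.052 -3.375
endloop
endfacet
facet normal -0.004 0.861 -0.509
outer loop
vertex 4.832 -2.78 -2.92
vertex 4.155 -3.052 -3.375
vertex 3.185 -2.068 -1.705
endloop
endfacet
facet normal 0.579 -0.676 -0.457
outer loop
vertex 4.155 -3.052 -3.375
vertex 4.335 -3.412 -2.615
vertex 3.658 -3.684 -3.07
endloop
endfacet
facet normal -0.742 0.292 -0.603
outer loop
vertex 4.155 -3.052 -3.375
vertex 3.658 -3.684 -3.07
vertex 3.185 -2.068 -1.705
endloop
endfacet
facet normal 0.579 -0.676 -0.457
outer loop
vertex 3.658 -3.684 -3.07
vertex 4.335 -3.412 -2.615
vertex 3.838 -4.044 -2.31
endloop
endfacet
facet normal -0.941 -0.331 0.066
outer loop
vertex 3.658 -3.684 -3.07
vertex 3.838 -4.044 -2.31
vertex 3.185 -2.068 -1.705
endloop
endfacet
facet normal 0.578 -0.676 -0.458
outer loop
vertex 3.838 -4.044 -2.31
vertex 4.335 -3.412 -2.615
vertex 4.516 -3.772 -1.855
endloop
endfacet
facet normal -0.402 -0.387 0.830
outer loop
vertex 3.838 -4.044 -2.31
vertex 4.516 -3.772 -1.855
vertex 3.185 -2.068 -1.705
endloop
endfacet
facet normal 0.578 -0.676 -0.458
outer loop
vertex 4.516 -3.772 -1.855
vertex 4.335 -3.412 -2.615
vertex 5.013 -3.14 -2.16
endloop
endfacet
facet normal 0.336 0.181 0.924
outer loop
vertex 4.516 -3.772 -1.855
vertex 5.013 -3.14 -2.16
vertex 3.185 -2.068 -1.705
endloop
endfacet

endsolid


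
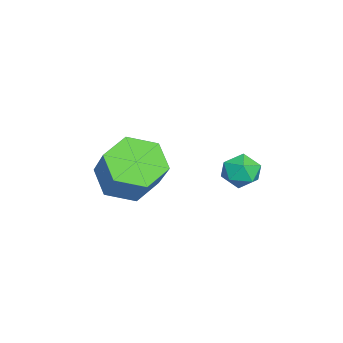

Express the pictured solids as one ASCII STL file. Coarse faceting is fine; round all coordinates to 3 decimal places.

solid 
facet normal -0.414 0.909 -0.046
outer loop
vertex 2.251 1.192 2.14
vertex 1.799 1.008 2.573
vertex 2.358 1.273 2.778
endloop
endfacet
facet normal 0.288 0.943 -0.168
outer loop
vertex 2.251 1.192 2.14
vertex 2.358 1.273 2.778
vertex 2.837 1.058 2.392
endloop
endfacet
facet normal 0.435 0.527 -0.731
outer loop
vertex 2.251 1.192 2.14
vertex 2.837 1.058 2.392
vertex 2.574 0.659 1.948
endloop
endfacet
facet normal -0.178 0.236 -0.955
outer loop
vertex 2.251 1.192 2.14
vertex 2.574 0.659 1.948
vertex 1.933 0.629 2.06
endloop
endfacet
facet normal -0.702 0.472 -0.532
outer loop
vertex 2.251 1.192 2.14
vertex 1.933 0.629 2.06
vertex 1.799 1.008 2.573
endloop
endfacet
facet normal 0.624 0.671 0.400
outer loop
vertex 2.837 1.058 2.392
vertex 2.358 1.273 2.778
vertex 2.747 0.791 2.98
endloop
endfacet
facet normal -0.512 0.618 0.597
outer loop
vertex 2.358 1.273 2.778
vertex 1.799 1.008 2.573
vertex 2.106 0.761 3.092
endloop
endfacet
facet normal -0.978 -0.089 -0.190
outer loop
vertex 1.799 1.008 2.573
vertex 1.933 0.629 2.06
vertex 1.843 0.362 2.648
endloop
endfacet
facet normal -0.130 -0.471 -0.872
outer loop
vertex 1.933 0.629 2.06
vertex 2.574 0.659 1.948
vertex 2.322 0.147 2.262
endloop
endfacet
facet normal 0.861 -0.001 -0.509
outer loop
vertex 2.574 0.659 1.948
vertex 2.837 1.058 2.392
vertex 2.881 0.412 2.467
endloop
endfacet
facet normal 0.178 -0.236 0.955
outer loop
vertex 2.429 0.228 2.9
vertex 2.747 0.791 2.98
vertex 2.106 0.761 3.092
endloop
endfacet
facet normal -0.435 -0.527 0.731
outer loop
vertex 2.429 0.228 2.9
vertex 2.106 0.761 3.092
vertex 1.843 0.362 2.648
endloop
endfacet
facet normal -0.288 -0.943 0.168
outer loop
vertex 2.429 0.228 2.9
vertex 1.843 0.362 2.648
vertex 2.322 0.147 2.262
endloop
endfacet
facet normal 0.414 -0.909 0.046
outer loop
vertex 2.429 0.228 2.9
vertex 2.322 0.147 2.262
vertex 2.881 0.412 2.467
endloop
endfacet
facet normal 0.702 -0.472 0.532
outer loop
vertex 2.429 0.228 2.9
vertex 2.881 0.412 2.467
vertex 2.747 0.791 2.98
endloop
endfacet
facet normal 0.130 0.471 0.872
outer loop
vertex 2.106 0.761 3.092
vertex 2.747 0.791 2.98
vertex 2.358 1.273 2.778
endloop
endfacet
facet normal -0.861 0.001 0.509
outer loop
vertex 1.843 0.362 2.648
vertex 2.106 0.761 3.092
vertex 1.799 1.008 2.573
endloop
endfacet
facet normal -0.624 -0.671 -0.400
outer loop
vertex 2.322 0.147 2.262
vertex 1.843 0.362 2.648
vertex 1.933 0.629 2.06
endloop
endfacet
facet normal 0.512 -0.618 -0.597
outer loop
vertex 2.881 0.412 2.467
vertex 2.322 0.147 2.262
vertex 2.574 0.659 1.948
endloop
endfacet
facet normal 0.978 0.089 0.190
outer loop
vertex 2.747 0.791 2.98
vertex 2.881 0.412 2.467
vertex 2.837 1.058 2.392
endloop
endfacet
facet normal -0.614 -0.252 -0.748
outer loop
vertex 3.654 -3.007 2.153
vertex 2.984 -2.459 2.519
vertex 3.595 -2.105 1.898
endloop
endfacet
facet normal 0.786 -0.120 -0.606
outer loop
vertex 3.654 -3.007 2.153
vertex 3.595 -2.105 1.898
vertex 4.626 -2.609 3.334
endloop
endfacet
facet normal 0.786 -0.119 -0.606
outer loop
vertex 4.626 -2.609 3.334
vertex 3.595 -2.105 1.898
vertex 4.566 -1.707 3.079
endloop
endfacet
facet normal 0.615 0.252 0.747
outer loop
vertex 4.626 -2.609 3.334
vertex 4.566 -1.707 3.079
vertex 3.956 -2.061 3.701
endloop
endfacet
facet normal -0.614 -0.251 -0.748
outer loop
vertex 3.595 -2.105 1.898
vertex 2.984 -2.459 2.519
vertex 2.925 -1.556 2.264
endloop
endfacet
facet normal 0.338 0.772 -0.538
outer loop
vertex 3.595 -2.105 1.898
vertex 2.925 -1.556 2.264
vertex 4.566 -1.707 3.079
endloop
endfacet
facet normal 0.338 0.772 -0.538
outer loop
vertex 4.566 -1.707 3.079
vertex 2.925 -1.556 2.264
vertex 3.896 -1.158 3.445
endloop
endfacet
facet normal 0.615 0.253 0.747
outer loop
vertex 4.566 -1.707 3.079
vertex 3.896 -1.158 3.445
vertex 3.956 -2.061 3.701
endloop
endfacet
facet normal -0.615 -0.251 -0.747
outer loop
vertex 2.925 -1.556 2.264
vertex 2.984 -2.459 2.519
vertex 2.314 -1.911 2.886
endloop
endfacet
facet normal -0.448 0.891 0.068
outer loop
vertex 2.925 -1.556 2.264
vertex 2.314 -1.911 2.886
vertex 3.896 -1.158 3.445
endloop
endfacet
facet normal -0.448 0.891 0.069
outer loop
vertex 3.896 -1.158 3.445
vertex 2.314 -1.911 2.886
vertex 3.286 -1.513 4.067
endloop
endfacet
facet normal 0.615 0.253 0.747
outer loop
vertex 3.896 -1.158 3.445
vertex 3.286 -1.513 4.067
vertex 3.956 -2.061 3.701
endloop
endfacet
facet normal -0.615 -0.252 -0.747
outer loop
vertex 2.314 -1.911 2.886
vertex 2.984 -2.459 2.519
vertex 2.374 -2.813 3.141
endloop
endfacet
facet normal -0.786 0.119 0.607
outer loop
vertex 2.314 -1.911 2.886
vertex 2.374 -2.813 3.141
vertex 3.286 -1.513 4.067
endloop
endfacet
facet normal -0.786 0.120 0.606
outer loop
vertex 3.286 -1.513 4.067
vertex 2.374 -2.813 3.141
vertex 3.345 -2.415 4.322
endloop
endfacet
facet normal 0.614 0.252 0.748
outer loop
vertex 3.286 -1.513 4.067
vertex 3.345 -2.415 4.322
vertex 3.956 -2.061 3.701
endloop
endfacet
facet normal -0.615 -0.253 -0.747
outer loop
vertex 2.374 -2.813 3.141
vertex 2.984 -2.459 2.519
vertex 3.044 -3.362 2.775
endloop
endfacet
facet normal -0.338 -0.772 0.538
outer loop
vertex 2.374 -2.813 3.141
vertex 3.044 -3.362 2.775
vertex 3.345 -2.415 4.322
endloop
endfacet
facet normal -0.338 -0.772 0.538
outer loop
vertex 3.345 -2.415 4.322
vertex 3.044 -3.362 2.775
vertex 4.015 -2.964 3.956
endloop
endfacet
facet normal 0.614 0.251 0.748
outer loop
vertex 3.345 -2.415 4.322
vertex 4.015 -2.964 3.956
vertex 3.956 -2.061 3.701
endloop
endfacet
facet normal -0.615 -0.253 -0.747
outer loop
vertex 3.044 -3.362 2.775
vertex 2.984 -2.459 2.519
vertex 3.654 -3.007 2.153
endloop
endfacet
facet normal 0.449 -0.891 -0.069
outer loop
vertex 3.044 -3.362 2.775
vertex 3.654 -3.007 2.153
vertex 4.015 -2.964 3.956
endloop
endfacet
facet normal 0.448 -0.891 -0.068
outer loop
vertex 4.015 -2.964 3.956
vertex 3.654 -3.007 2.153
vertex 4.626 -2.609 3.334
endloop
endfacet
facet normal 0.615 0.251 0.747
outer loop
vertex 4.015 -2.964 3.956
vertex 4.626 -2.609 3.334
vertex 3.956 -2.061 3.701
endloop
endfacet

endsolid


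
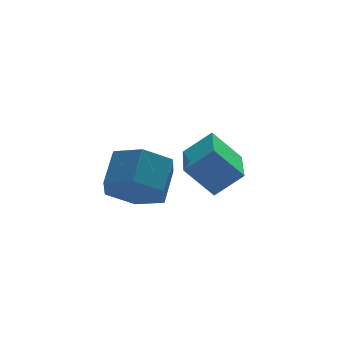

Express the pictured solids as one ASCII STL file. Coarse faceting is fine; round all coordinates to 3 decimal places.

solid 
facet normal -0.728 0.169 -0.664
outer loop
vertex -1.904 -3.269 3.78
vertex -1.367 -1.483 3.646
vertex -1.127 -3.573 2.85
endloop
endfacet
facet normal -0.287 -0.955 0.072
outer loop
vertex -0.333 -3.757 3.574
vertex -1.904 -3.269 3.78
vertex -1.127 -3.573 2.85
endloop
endfacet
facet normal -0.729 0.169 -0.664
outer loop
vertex -1.127 -3.573 2.85
vertex -1.367 -1.483 3.646
vertex -0.59 -1.786 2.716
endloop
endfacet
facet normal 0.622 -0.243 -0.744
outer loop
vertex -0.59 -1.786 2.716
vertex -0.333 -3.757 3.574
vertex -1.127 -3.573 2.85
endloop
endfacet
facet normal -0.622 0.243 0.744
outer loop
vertex -1.904 -3.269 3.78
vertex -0.573 -1.667 4.37
vertex -1.367 -1.483 3.646
endloop
endfacet
facet normal -0.287 -0.955 0.071
outer loop
vertex -1.11 -3.454 4.504
vertex -1.904 -3.269 3.78
vertex -0.333 -3.757 3.574
endloop
endfacet
facet normal -0.622 0.243 0.744
outer loop
vertex -1.11 -3.454 4.504
vertex -0.573 -1.667 4.37
vertex -1.904 -3.269 3.78
endloop
endfacet
facet normal 0.287 0.955 -0.072
outer loop
vertex -1.367 -1.483 3.646
vertex -0.573 -1.667 4.37
vertex -0.59 -1.786 2.716
endloop
endfacet
facet normal 0.622 -0.243 -0.744
outer loop
vertex 0.204 -1.971 3.44
vertex -0.333 -3.757 3.574
vertex -0.59 -1.786 2.716
endloop
endfacet
facet normal 0.288 0.955 -0.072
outer loop
vertex -0.59 -1.786 2.716
vertex -0.573 -1.667 4.37
vertex 0.204 -1.971 3.44
endloop
endfacet
facet normal 0.729 -0.169 0.664
outer loop
vertex 0.204 -1.971 3.44
vertex -1.11 -3.454 4.504
vertex -0.333 -3.757 3.574
endloop
endfacet
facet normal 0.728 -0.169 0.664
outer loop
vertex -0.573 -1.667 4.37
vertex -1.11 -3.454 4.504
vertex 0.204 -1.971 3.44
endloop
endfacet
facet normal -0.407 -0.663 -0.628
outer loop
vertex -2.887 -4.722 3.786
vertex -3.515 -4.088 3.523
vertex -2.705 -4.156 3.07
endloop
endfacet
facet normal 0.892 -0.437 -0.118
outer loop
vertex -2.887 -4.722 3.786
vertex -2.705 -4.156 3.07
vertex -2.398 -3.927 4.539
endloop
endfacet
facet normal 0.892 -0.436 -0.118
outer loop
vertex -2.398 -3.927 4.539
vertex -2.705 -4.156 3.07
vertex -2.216 -3.361 3.824
endloop
endfacet
facet normal 0.408 0.662 0.628
outer loop
vertex -2.398 -3.927 4.539
vertex -2.216 -3.361 3.824
vertex -3.025 -3.292 4.277
endloop
endfacet
facet normal -0.407 -0.663 -0.628
outer loop
vertex -2.705 -4.156 3.07
vertex -3.515 -4.088 3.523
vertex -3.333 -3.522 2.808
endloop
endfacet
facet normal 0.615 0.310 -0.725
outer loop
vertex -2.705 -4.156 3.07
vertex -3.333 -3.522 2.808
vertex -2.216 -3.361 3.824
endloop
endfacet
facet normal 0.615 0.308 -0.725
outer loop
vertex -2.216 -3.361 3.824
vertex -3.333 -3.522 2.808
vertex -2.843 -2.726 3.562
endloop
endfacet
facet normal 0.408 0.662 0.628
outer loop
vertex -2.216 -3.361 3.824
vertex -2.843 -2.726 3.562
vertex -3.025 -3.292 4.277
endloop
endfacet
facet normal -0.408 -0.662 -0.628
outer loop
vertex -3.333 -3.522 2.808
vertex -3.515 -4.088 3.523
vertex -4.142 -3.453 3.261
endloop
endfacet
facet normal -0.276 0.745 -0.607
outer loop
vertex -3.333 -3.522 2.808
vertex -4.142 -3.453 3.261
vertex -2.843 -2.726 3.562
endloop
endfacet
facet normal -0.276 0.745 -0.607
outer loop
vertex -2.843 -2.726 3.562
vertex -4.142 -3.453 3.261
vertex -3.653 -2.658 4.014
endloop
endfacet
facet normal 0.406 0.663 0.628
outer loop
vertex -2.843 -2.726 3.562
vertex -3.653 -2.658 4.014
vertex -3.025 -3.292 4.277
endloop
endfacet
facet normal -0.408 -0.662 -0.628
outer loop
vertex -4.142 -3.453 3.261
vertex -3.515 -4.088 3.523
vertex -4.324 -4.019 3.976
endloop
endfacet
facet normal -0.892 0.436 0.118
outer loop
vertex -4.142 -3.453 3.261
vertex -4.324 -4.019 3.976
vertex -3.653 -2.658 4.014
endloop
endfacet
facet normal -0.892 0.436 0.118
outer loop
vertex -3.653 -2.658 4.014
vertex -4.324 -4.019 3.976
vertex -3.835 -3.224 4.73
endloop
endfacet
facet normal 0.407 0.663 0.628
outer loop
vertex -3.653 -2.658 4.014
vertex -3.835 -3.224 4.73
vertex -3.025 -3.292 4.277
endloop
endfacet
facet normal -0.408 -0.662 -0.628
outer loop
vertex -4.324 -4.019 3.976
vertex -3.515 -4.088 3.523
vertex -3.697 -4.654 4.238
endloop
endfacet
facet normal -0.616 -0.309 0.725
outer loop
vertex -4.324 -4.019 3.976
vertex -3.697 -4.654 4.238
vertex -3.835 -3.224 4.73
endloop
endfacet
facet normal -0.615 -0.309 0.726
outer loop
vertex -3.835 -3.224 4.73
vertex -3.697 -4.654 4.238
vertex -3.207 -3.858 4.992
endloop
endfacet
facet normal 0.407 0.663 0.628
outer loop
vertex -3.835 -3.224 4.73
vertex -3.207 -3.858 4.992
vertex -3.025 -3.292 4.277
endloop
endfacet
facet normal -0.406 -0.663 -0.628
outer loop
vertex -3.697 -4.654 4.238
vertex -3.515 -4.088 3.523
vertex -2.887 -4.722 3.786
endloop
endfacet
facet normal 0.276 -0.745 0.607
outer loop
vertex -3.697 -4.654 4.238
vertex -2.887 -4.722 3.786
vertex -3.207 -3.858 4.992
endloop
endfacet
facet normal 0.276 -0.745 0.607
outer loop
vertex -3.207 -3.858 4.992
vertex -2.887 -4.722 3.786
vertex -2.398 -3.927 4.539
endloop
endfacet
facet normal 0.408 0.662 0.628
outer loop
vertex -3.207 -3.858 4.992
vertex -2.398 -3.927 4.539
vertex -3.025 -3.292 4.277
endloop
endfacet

endsolid


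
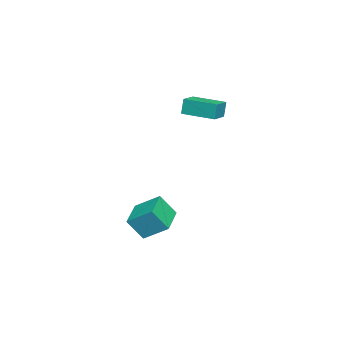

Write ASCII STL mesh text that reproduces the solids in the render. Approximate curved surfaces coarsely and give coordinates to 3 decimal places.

solid 
facet normal -0.980 0.133 -0.147
outer loop
vertex -3.607 2.311 3.515
vertex -3.342 4.127 3.393
vertex -3.475 2.227 2.557
endloop
endfacet
facet normal -0.144 -0.987 0.067
outer loop
vertex -2.338 2.073 2.727
vertex -3.607 2.311 3.515
vertex -3.475 2.227 2.557
endloop
endfacet
facet normal -0.980 0.133 -0.147
outer loop
vertex -3.475 2.227 2.557
vertex -3.342 4.127 3.393
vertex -3.21 4.044 2.435
endloop
endfacet
facet normal 0.136 -0.086 -0.987
outer loop
vertex -3.21 4.044 2.435
vertex -2.338 2.073 2.727
vertex -3.475 2.227 2.557
endloop
endfacet
facet normal -0.136 0.086 0.987
outer loop
vertex -3.607 2.311 3.515
vertex -2.205 3.973 3.563
vertex -3.342 4.127 3.393
endloop
endfacet
facet normal -0.144 -0.987 0.066
outer loop
vertex -2.47 2.156 3.685
vertex -3.607 2.311 3.515
vertex -2.338 2.073 2.727
endloop
endfacet
facet normal -0.136 0.086 0.987
outer loop
vertex -2.47 2.156 3.685
vertex -2.205 3.973 3.563
vertex -3.607 2.311 3.515
endloop
endfacet
facet normal 0.144 0.987 -0.066
outer loop
vertex -3.342 4.127 3.393
vertex -2.205 3.973 3.563
vertex -3.21 4.044 2.435
endloop
endfacet
facet normal 0.136 -0.086 -0.987
outer loop
vertex -2.073 3.889 2.605
vertex -2.338 2.073 2.727
vertex -3.21 4.044 2.435
endloop
endfacet
facet normal 0.145 0.987 -0.067
outer loop
vertex -3.21 4.044 2.435
vertex -2.205 3.973 3.563
vertex -2.073 3.889 2.605
endloop
endfacet
facet normal 0.980 -0.133 0.147
outer loop
vertex -2.073 3.889 2.605
vertex -2.47 2.156 3.685
vertex -2.338 2.073 2.727
endloop
endfacet
facet normal 0.980 -0.133 0.147
outer loop
vertex -2.205 3.973 3.563
vertex -2.47 2.156 3.685
vertex -2.073 3.889 2.605
endloop
endfacet
facet normal -0.980 -0.086 0.182
outer loop
vertex -0.287 1.593 -2.288
vertex -0.572 2.363 -3.459
vertex -0.33 0.277 -3.143
endloop
endfacet
facet normal 0.199 -0.538 0.819
outer loop
vertex 1.492 0.437 -3.481
vertex -0.287 1.593 -2.288
vertex -0.33 0.277 -3.143
endloop
endfacet
facet normal -0.980 -0.086 0.182
outer loop
vertex -0.33 0.277 -3.143
vertex -0.572 2.363 -3.459
vertex -0.615 1.046 -4.314
endloop
endfacet
facet normal -0.027 -0.839 -0.544
outer loop
vertex -0.615 1.046 -4.314
vertex 1.492 0.437 -3.481
vertex -0.33 0.277 -3.143
endloop
endfacet
facet normal 0.027 0.838 0.545
outer loop
vertex -0.287 1.593 -2.288
vertex 1.25 2.523 -3.797
vertex -0.572 2.363 -3.459
endloop
endfacet
facet normal 0.199 -0.538 0.819
outer loop
vertex 1.535 1.754 -2.626
vertex -0.287 1.593 -2.288
vertex 1.492 0.437 -3.481
endloop
endfacet
facet normal 0.027 0.839 0.544
outer loop
vertex 1.535 1.754 -2.626
vertex 1.25 2.523 -3.797
vertex -0.287 1.593 -2.288
endloop
endfacet
facet normal -0.199 0.538 -0.819
outer loop
vertex -0.572 2.363 -3.459
vertex 1.25 2.523 -3.797
vertex -0.615 1.046 -4.314
endloop
endfacet
facet normal -0.027 -0.838 -0.545
outer loop
vertex 1.207 1.207 -4.652
vertex 1.492 0.437 -3.481
vertex -0.615 1.046 -4.314
endloop
endfacet
facet normal -0.199 0.538 -0.819
outer loop
vertex -0.615 1.046 -4.314
vertex 1.25 2.523 -3.797
vertex 1.207 1.207 -4.652
endloop
endfacet
facet normal 0.980 0.086 -0.182
outer loop
vertex 1.207 1.207 -4.652
vertex 1.535 1.754 -2.626
vertex 1.492 0.437 -3.481
endloop
endfacet
facet normal 0.980 0.086 -0.182
outer loop
vertex 1.25 2.523 -3.797
vertex 1.535 1.754 -2.626
vertex 1.207 1.207 -4.652
endloop
endfacet

endsolid


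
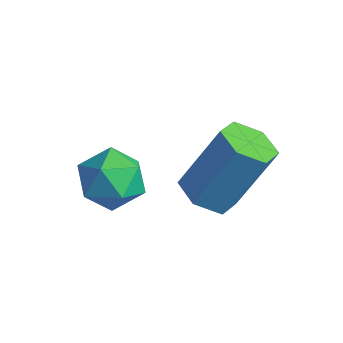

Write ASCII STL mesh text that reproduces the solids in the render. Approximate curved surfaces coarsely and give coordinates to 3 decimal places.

solid 
facet normal -0.595 0.747 0.296
outer loop
vertex -2.499 0.877 -3.399
vertex -3.301 0.309 -3.577
vertex -2.869 0.296 -2.676
endloop
endfacet
facet normal 0.031 0.771 0.636
outer loop
vertex -2.499 0.877 -3.399
vertex -2.869 0.296 -2.676
vertex -1.881 0.363 -2.806
endloop
endfacet
facet normal 0.547 0.825 0.145
outer loop
vertex -2.499 0.877 -3.399
vertex -1.881 0.363 -2.806
vertex -1.702 0.417 -3.787
endloop
endfacet
facet normal 0.238 0.833 -0.499
outer loop
vertex -2.499 0.877 -3.399
vertex -1.702 0.417 -3.787
vertex -2.579 0.383 -4.263
endloop
endfacet
facet normal -0.466 0.786 -0.406
outer loop
vertex -2.499 0.877 -3.399
vertex -2.579 0.383 -4.263
vertex -3.301 0.309 -3.577
endloop
endfacet
facet normal 0.119 0.153 0.981
outer loop
vertex -1.881 0.363 -2.806
vertex -2.869 0.296 -2.676
vertex -2.301 -0.523 -2.617
endloop
endfacet
facet normal -0.895 0.114 0.431
outer loop
vertex -2.869 0.296 -2.676
vertex -3.301 0.309 -3.577
vertex -3.178 -0.557 -3.093
endloop
endfacet
facet normal -0.687 0.176 -0.705
outer loop
vertex -3.301 0.309 -3.577
vertex -2.579 0.383 -4.263
vertex -2.999 -0.503 -4.074
endloop
endfacet
facet normal 0.454 0.253 -0.854
outer loop
vertex -2.579 0.383 -4.263
vertex -1.702 0.417 -3.787
vertex -2.011 -0.436 -4.204
endloop
endfacet
facet normal 0.953 0.240 0.187
outer loop
vertex -1.702 0.417 -3.787
vertex -1.881 0.363 -2.806
vertex -1.579 -0.449 -3.303
endloop
endfacet
facet normal -0.238 -0.833 0.499
outer loop
vertex -2.381 -1.017 -3.481
vertex -2.301 -0.523 -2.617
vertex -3.178 -0.557 -3.093
endloop
endfacet
facet normal -0.547 -0.825 -0.145
outer loop
vertex -2.381 -1.017 -3.481
vertex -3.178 -0.557 -3.093
vertex -2.999 -0.503 -4.074
endloop
endfacet
facet normal -0.031 -0.771 -0.636
outer loop
vertex -2.381 -1.017 -3.481
vertex -2.999 -0.503 -4.074
vertex -2.011 -0.436 -4.204
endloop
endfacet
facet normal 0.595 -0.747 -0.296
outer loop
vertex -2.381 -1.017 -3.481
vertex -2.011 -0.436 -4.204
vertex -1.579 -0.449 -3.303
endloop
endfacet
facet normal 0.466 -0.786 0.406
outer loop
vertex -2.381 -1.017 -3.481
vertex -1.579 -0.449 -3.303
vertex -2.301 -0.523 -2.617
endloop
endfacet
facet normal -0.454 -0.253 0.854
outer loop
vertex -3.178 -0.557 -3.093
vertex -2.301 -0.523 -2.617
vertex -2.869 0.296 -2.676
endloop
endfacet
facet normal -0.953 -0.240 -0.187
outer loop
vertex -2.999 -0.503 -4.074
vertex -3.178 -0.557 -3.093
vertex -3.301 0.309 -3.577
endloop
endfacet
facet normal -0.119 -0.153 -0.981
outer loop
vertex -2.011 -0.436 -4.204
vertex -2.999 -0.503 -4.074
vertex -2.579 0.383 -4.263
endloop
endfacet
facet normal 0.895 -0.114 -0.431
outer loop
vertex -1.579 -0.449 -3.303
vertex -2.011 -0.436 -4.204
vertex -1.702 0.417 -3.787
endloop
endfacet
facet normal 0.687 -0.176 0.705
outer loop
vertex -2.301 -0.523 -2.617
vertex -1.579 -0.449 -3.303
vertex -1.881 0.363 -2.806
endloop
endfacet
facet normal -0.234 -0.441 -0.867
outer loop
vertex -0.057 2.0 -4.09
vertex -0.582 1.484 -3.686
vertex -0.862 2.218 -3.984
endloop
endfacet
facet normal 0.169 0.859 -0.483
outer loop
vertex -0.057 2.0 -4.09
vertex -0.862 2.218 -3.984
vertex 0.447 2.952 -2.218
endloop
endfacet
facet normal 0.169 0.859 -0.483
outer loop
vertex 0.447 2.952 -2.218
vertex -0.862 2.218 -3.984
vertex -0.357 3.17 -2.112
endloop
endfacet
facet normal 0.234 0.441 0.867
outer loop
vertex 0.447 2.952 -2.218
vertex -0.357 3.17 -2.112
vertex -0.078 2.436 -1.814
endloop
endfacet
facet normal -0.234 -0.441 -0.867
outer loop
vertex -0.862 2.218 -3.984
vertex -0.582 1.484 -3.686
vertex -1.387 1.702 -3.58
endloop
endfacet
facet normal -0.745 0.654 -0.132
outer loop
vertex -0.862 2.218 -3.984
vertex -1.387 1.702 -3.58
vertex -0.357 3.17 -2.112
endloop
endfacet
facet normal -0.745 0.654 -0.132
outer loop
vertex -0.357 3.17 -2.112
vertex -1.387 1.702 -3.58
vertex -0.882 2.654 -1.708
endloop
endfacet
facet normal 0.234 0.441 0.867
outer loop
vertex -0.357 3.17 -2.112
vertex -0.882 2.654 -1.708
vertex -0.078 2.436 -1.814
endloop
endfacet
facet normal -0.234 -0.441 -0.867
outer loop
vertex -1.387 1.702 -3.58
vertex -0.582 1.484 -3.686
vertex -1.107 0.968 -3.282
endloop
endfacet
facet normal -0.913 -0.206 0.351
outer loop
vertex -1.387 1.702 -3.58
vertex -1.107 0.968 -3.282
vertex -0.882 2.654 -1.708
endloop
endfacet
facet normal -0.914 -0.205 0.350
outer loop
vertex -0.882 2.654 -1.708
vertex -1.107 0.968 -3.282
vertex -0.603 1.92 -1.41
endloop
endfacet
facet normal 0.234 0.441 0.867
outer loop
vertex -0.882 2.654 -1.708
vertex -0.603 1.92 -1.41
vertex -0.078 2.436 -1.814
endloop
endfacet
facet normal -0.234 -0.441 -0.867
outer loop
vertex -1.107 0.968 -3.282
vertex -0.582 1.484 -3.686
vertex -0.303 0.75 -3.388
endloop
endfacet
facet normal -0.169 -0.859 0.483
outer loop
vertex -1.107 0.968 -3.282
vertex -0.303 0.75 -3.388
vertex -0.603 1.92 -1.41
endloop
endfacet
facet normal -0.169 -0.859 0.483
outer loop
vertex -0.603 1.92 -1.41
vertex -0.303 0.75 -3.388
vertex 0.202 1.702 -1.516
endloop
endfacet
facet normal 0.234 0.441 0.867
outer loop
vertex -0.603 1.92 -1.41
vertex 0.202 1.702 -1.516
vertex -0.078 2.436 -1.814
endloop
endfacet
facet normal -0.234 -0.441 -0.867
outer loop
vertex -0.303 0.75 -3.388
vertex -0.582 1.484 -3.686
vertex 0.222 1.266 -3.792
endloop
endfacet
facet normal 0.745 -0.654 0.132
outer loop
vertex -0.303 0.75 -3.388
vertex 0.222 1.266 -3.792
vertex 0.202 1.702 -1.516
endloop
endfacet
facet normal 0.745 -0.654 0.132
outer loop
vertex 0.202 1.702 -1.516
vertex 0.222 1.266 -3.792
vertex 0.727 2.218 -1.92
endloop
endfacet
facet normal 0.234 0.441 0.867
outer loop
vertex 0.202 1.702 -1.516
vertex 0.727 2.218 -1.92
vertex -0.078 2.436 -1.814
endloop
endfacet
facet normal -0.234 -0.441 -0.867
outer loop
vertex 0.222 1.266 -3.792
vertex -0.582 1.484 -3.686
vertex -0.057 2.0 -4.09
endloop
endfacet
facet normal 0.914 0.205 -0.351
outer loop
vertex 0.222 1.266 -3.792
vertex -0.057 2.0 -4.09
vertex 0.727 2.218 -1.92
endloop
endfacet
facet normal 0.914 0.206 -0.351
outer loop
vertex 0.727 2.218 -1.92
vertex -0.057 2.0 -4.09
vertex 0.447 2.952 -2.218
endloop
endfacet
facet normal 0.234 0.441 0.867
outer loop
vertex 0.727 2.218 -1.92
vertex 0.447 2.952 -2.218
vertex -0.078 2.436 -1.814
endloop
endfacet

endsolid


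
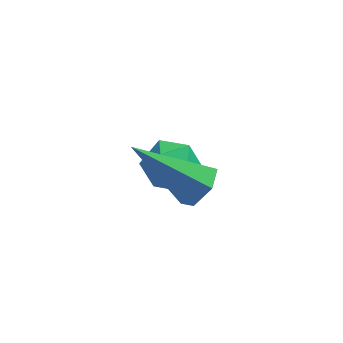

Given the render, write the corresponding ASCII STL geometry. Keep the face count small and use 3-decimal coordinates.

solid 
facet normal -0.721 -0.518 0.461
outer loop
vertex 0.578 -0.464 -3.311
vertex 1.069 -1.196 -3.366
vertex 1.14 -0.668 -2.661
endloop
endfacet
facet normal -0.720 0.163 0.674
outer loop
vertex 0.578 -0.464 -3.311
vertex 1.14 -0.668 -2.661
vertex 1.07 0.168 -2.938
endloop
endfacet
facet normal -0.813 0.574 0.099
outer loop
vertex 0.578 -0.464 -3.311
vertex 1.07 0.168 -2.938
vertex 0.955 0.157 -3.814
endloop
endfacet
facet normal -0.870 0.147 -0.470
outer loop
vertex 0.578 -0.464 -3.311
vertex 0.955 0.157 -3.814
vertex 0.955 -0.686 -4.078
endloop
endfacet
facet normal -0.813 -0.527 -0.247
outer loop
vertex 0.578 -0.464 -3.311
vertex 0.955 -0.686 -4.078
vertex 1.069 -1.196 -3.366
endloop
endfacet
facet normal -0.078 0.308 0.948
outer loop
vertex 1.07 0.168 -2.938
vertex 1.14 -0.668 -2.661
vertex 1.865 -0.174 -2.762
endloop
endfacet
facet normal -0.079 -0.794 0.603
outer loop
vertex 1.14 -0.668 -2.661
vertex 1.069 -1.196 -3.366
vertex 1.865 -1.017 -3.026
endloop
endfacet
facet normal -0.228 -0.809 -0.543
outer loop
vertex 1.069 -1.196 -3.366
vertex 0.955 -0.686 -4.078
vertex 1.75 -1.028 -3.902
endloop
endfacet
facet normal -0.319 0.283 -0.904
outer loop
vertex 0.955 -0.686 -4.078
vertex 0.955 0.157 -3.814
vertex 1.68 -0.192 -4.179
endloop
endfacet
facet normal -0.226 0.974 0.018
outer loop
vertex 0.955 0.157 -3.814
vertex 1.07 0.168 -2.938
vertex 1.751 0.336 -3.474
endloop
endfacet
facet normal 0.870 -0.147 0.470
outer loop
vertex 2.242 -0.396 -3.529
vertex 1.865 -0.174 -2.762
vertex 1.865 -1.017 -3.026
endloop
endfacet
facet normal 0.813 -0.574 -0.099
outer loop
vertex 2.242 -0.396 -3.529
vertex 1.865 -1.017 -3.026
vertex 1.75 -1.028 -3.902
endloop
endfacet
facet normal 0.720 -0.163 -0.674
outer loop
vertex 2.242 -0.396 -3.529
vertex 1.75 -1.028 -3.902
vertex 1.68 -0.192 -4.179
endloop
endfacet
facet normal 0.721 0.518 -0.461
outer loop
vertex 2.242 -0.396 -3.529
vertex 1.68 -0.192 -4.179
vertex 1.751 0.336 -3.474
endloop
endfacet
facet normal 0.813 0.527 0.247
outer loop
vertex 2.242 -0.396 -3.529
vertex 1.751 0.336 -3.474
vertex 1.865 -0.174 -2.762
endloop
endfacet
facet normal 0.319 -0.283 0.904
outer loop
vertex 1.865 -1.017 -3.026
vertex 1.865 -0.174 -2.762
vertex 1.14 -0.668 -2.661
endloop
endfacet
facet normal 0.226 -0.974 -0.018
outer loop
vertex 1.75 -1.028 -3.902
vertex 1.865 -1.017 -3.026
vertex 1.069 -1.196 -3.366
endloop
endfacet
facet normal 0.078 -0.308 -0.948
outer loop
vertex 1.68 -0.192 -4.179
vertex 1.75 -1.028 -3.902
vertex 0.955 -0.686 -4.078
endloop
endfacet
facet normal 0.079 0.794 -0.603
outer loop
vertex 1.751 0.336 -3.474
vertex 1.68 -0.192 -4.179
vertex 0.955 0.157 -3.814
endloop
endfacet
facet normal 0.228 0.809 0.543
outer loop
vertex 1.865 -0.174 -2.762
vertex 1.751 0.336 -3.474
vertex 1.07 0.168 -2.938
endloop
endfacet
facet normal 0.758 -0.075 -0.648
outer loop
vertex 2.62 -2.774 -0.897
vertex 2.186 -3.011 -1.377
vertex 2.301 -2.333 -1.321
endloop
endfacet
facet normal 0.244 0.758 0.605
outer loop
vertex 2.62 -2.774 -0.897
vertex 2.301 -2.333 -1.321
vertex 0.534 -2.849 0.037
endloop
endfacet
facet normal 0.757 -0.075 -0.649
outer loop
vertex 2.301 -2.333 -1.321
vertex 2.186 -3.011 -1.377
vertex 1.866 -2.571 -1.801
endloop
endfacet
facet normal -0.366 0.922 -0.126
outer loop
vertex 2.301 -2.333 -1.321
vertex 1.866 -2.571 -1.801
vertex 0.534 -2.849 0.037
endloop
endfacet
facet normal 0.757 -0.075 -0.649
outer loop
vertex 1.866 -2.571 -1.801
vertex 2.186 -3.011 -1.377
vertex 1.751 -3.249 -1.857
endloop
endfacet
facet normal -0.809 0.183 -0.559
outer loop
vertex 1.866 -2.571 -1.801
vertex 1.751 -3.249 -1.857
vertex 0.534 -2.849 0.037
endloop
endfacet
facet normal 0.757 -0.075 -0.649
outer loop
vertex 1.751 -3.249 -1.857
vertex 2.186 -3.011 -1.377
vertex 2.071 -3.689 -1.433
endloop
endfacet
facet normal -0.643 -0.720 -0.261
outer loop
vertex 1.751 -3.249 -1.857
vertex 2.071 -3.689 -1.433
vertex 0.534 -2.849 0.037
endloop
endfacet
facet normal 0.758 -0.075 -0.648
outer loop
vertex 2.071 -3.689 -1.433
vertex 2.186 -3.011 -1.377
vertex 2.505 -3.452 -0.953
endloop
endfacet
facet normal -0.035 -0.883 0.468
outer loop
vertex 2.071 -3.689 -1.433
vertex 2.505 -3.452 -0.953
vertex 0.534 -2.849 0.037
endloop
endfacet
facet normal 0.758 -0.075 -0.648
outer loop
vertex 2.505 -3.452 -0.953
vertex 2.186 -3.011 -1.377
vertex 2.62 -2.774 -0.897
endloop
endfacet
facet normal 0.409 -0.144 0.901
outer loop
vertex 2.505 -3.452 -0.953
vertex 2.62 -2.774 -0.897
vertex 0.534 -2.849 0.037
endloop
endfacet

endsolid


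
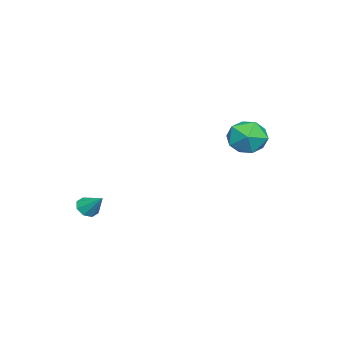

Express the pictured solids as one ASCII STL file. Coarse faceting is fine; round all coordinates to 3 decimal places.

solid 
facet normal -0.321 -0.686 -0.653
outer loop
vertex 2.126 -4.013 -3.227
vertex 1.909 -4.274 -2.846
vertex 1.757 -3.903 -3.161
endloop
endfacet
facet normal 0.192 0.891 -0.410
outer loop
vertex 2.126 -4.013 -3.227
vertex 1.757 -3.903 -3.161
vertex 2.251 -3.546 -2.154
endloop
endfacet
facet normal -0.323 -0.686 -0.652
outer loop
vertex 1.757 -3.903 -3.161
vertex 1.909 -4.274 -2.846
vertex 1.478 -4.01 -2.91
endloop
endfacet
facet normal -0.436 0.894 -0.103
outer loop
vertex 1.757 -3.903 -3.161
vertex 1.478 -4.01 -2.91
vertex 2.251 -3.546 -2.154
endloop
endfacet
facet normal -0.323 -0.685 -0.653
outer loop
vertex 1.478 -4.01 -2.91
vertex 1.909 -4.274 -2.846
vertex 1.451 -4.272 -2.622
endloop
endfacet
facet normal -0.732 0.537 0.419
outer loop
vertex 1.478 -4.01 -2.91
vertex 1.451 -4.272 -2.622
vertex 2.251 -3.546 -2.154
endloop
endfacet
facet normal -0.322 -0.686 -0.652
outer loop
vertex 1.451 -4.272 -2.622
vertex 1.909 -4.274 -2.846
vertex 1.693 -4.535 -2.465
endloop
endfacet
facet normal -0.523 0.027 0.852
outer loop
vertex 1.451 -4.272 -2.622
vertex 1.693 -4.535 -2.465
vertex 2.251 -3.546 -2.154
endloop
endfacet
facet normal -0.321 -0.686 -0.652
outer loop
vertex 1.693 -4.535 -2.465
vertex 1.909 -4.274 -2.846
vertex 2.062 -4.645 -2.531
endloop
endfacet
facet normal 0.068 -0.334 0.940
outer loop
vertex 1.693 -4.535 -2.465
vertex 2.062 -4.645 -2.531
vertex 2.251 -3.546 -2.154
endloop
endfacet
facet normal -0.320 -0.686 -0.653
outer loop
vertex 2.062 -4.645 -2.531
vertex 1.909 -4.274 -2.846
vertex 2.341 -4.537 -2.781
endloop
endfacet
facet normal 0.697 -0.337 0.633
outer loop
vertex 2.062 -4.645 -2.531
vertex 2.341 -4.537 -2.781
vertex 2.251 -3.546 -2.154
endloop
endfacet
facet normal -0.321 -0.688 -0.651
outer loop
vertex 2.341 -4.537 -2.781
vertex 1.909 -4.274 -2.846
vertex 2.368 -4.276 -3.07
endloop
endfacet
facet normal 0.994 0.020 0.111
outer loop
vertex 2.341 -4.537 -2.781
vertex 2.368 -4.276 -3.07
vertex 2.251 -3.546 -2.154
endloop
endfacet
facet normal -0.322 -0.686 -0.653
outer loop
vertex 2.368 -4.276 -3.07
vertex 1.909 -4.274 -2.846
vertex 2.126 -4.013 -3.227
endloop
endfacet
facet normal 0.785 0.530 -0.322
outer loop
vertex 2.368 -4.276 -3.07
vertex 2.126 -4.013 -3.227
vertex 2.251 -3.546 -2.154
endloop
endfacet
facet normal -0.966 -0.042 0.254
outer loop
vertex -2.712 0.553 -0.295
vertex -2.471 0.432 0.601
vertex -2.598 1.296 0.262
endloop
endfacet
facet normal -0.871 0.373 -0.319
outer loop
vertex -2.712 0.553 -0.295
vertex -2.598 1.296 0.262
vertex -2.269 1.314 -0.614
endloop
endfacet
facet normal -0.562 -0.020 -0.827
outer loop
vertex -2.712 0.553 -0.295
vertex -2.269 1.314 -0.614
vertex -1.94 0.461 -0.817
endloop
endfacet
facet normal -0.465 -0.678 -0.569
outer loop
vertex -2.712 0.553 -0.295
vertex -1.94 0.461 -0.817
vertex -2.065 -0.083 -0.066
endloop
endfacet
facet normal -0.715 -0.692 0.099
outer loop
vertex -2.712 0.553 -0.295
vertex -2.065 -0.083 -0.066
vertex -2.471 0.432 0.601
endloop
endfacet
facet normal -0.420 0.897 -0.139
outer loop
vertex -2.269 1.314 -0.614
vertex -2.598 1.296 0.262
vertex -1.755 1.663 0.086
endloop
endfacet
facet normal -0.575 0.224 0.787
outer loop
vertex -2.598 1.296 0.262
vertex -2.471 0.432 0.601
vertex -1.88 1.119 0.837
endloop
endfacet
facet normal -0.168 -0.827 0.536
outer loop
vertex -2.471 0.432 0.601
vertex -2.065 -0.083 -0.066
vertex -1.551 0.266 0.634
endloop
endfacet
facet normal 0.237 -0.805 -0.544
outer loop
vertex -2.065 -0.083 -0.066
vertex -1.94 0.461 -0.817
vertex -1.222 0.284 -0.242
endloop
endfacet
facet normal 0.081 0.260 -0.962
outer loop
vertex -1.94 0.461 -0.817
vertex -2.269 1.314 -0.614
vertex -1.349 1.148 -0.581
endloop
endfacet
facet normal 0.465 0.678 0.569
outer loop
vertex -1.108 1.027 0.315
vertex -1.755 1.663 0.086
vertex -1.88 1.119 0.837
endloop
endfacet
facet normal 0.562 0.020 0.827
outer loop
vertex -1.108 1.027 0.315
vertex -1.88 1.119 0.837
vertex -1.551 0.266 0.634
endloop
endfacet
facet normal 0.871 -0.373 0.319
outer loop
vertex -1.108 1.027 0.315
vertex -1.551 0.266 0.634
vertex -1.222 0.284 -0.242
endloop
endfacet
facet normal 0.966 0.042 -0.254
outer loop
vertex -1.108 1.027 0.315
vertex -1.222 0.284 -0.242
vertex -1.349 1.148 -0.581
endloop
endfacet
facet normal 0.715 0.692 -0.099
outer loop
vertex -1.108 1.027 0.315
vertex -1.349 1.148 -0.581
vertex -1.755 1.663 0.086
endloop
endfacet
facet normal -0.237 0.805 0.544
outer loop
vertex -1.88 1.119 0.837
vertex -1.755 1.663 0.086
vertex -2.598 1.296 0.262
endloop
endfacet
facet normal -0.081 -0.260 0.962
outer loop
vertex -1.551 0.266 0.634
vertex -1.88 1.119 0.837
vertex -2.471 0.432 0.601
endloop
endfacet
facet normal 0.420 -0.897 0.139
outer loop
vertex -1.222 0.284 -0.242
vertex -1.551 0.266 0.634
vertex -2.065 -0.083 -0.066
endloop
endfacet
facet normal 0.575 -0.224 -0.787
outer loop
vertex -1.349 1.148 -0.581
vertex -1.222 0.284 -0.242
vertex -1.94 0.461 -0.817
endloop
endfacet
facet normal 0.168 0.827 -0.536
outer loop
vertex -1.755 1.663 0.086
vertex -1.349 1.148 -0.581
vertex -2.269 1.314 -0.614
endloop
endfacet

endsolid
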